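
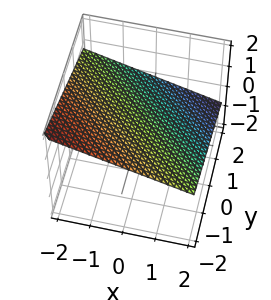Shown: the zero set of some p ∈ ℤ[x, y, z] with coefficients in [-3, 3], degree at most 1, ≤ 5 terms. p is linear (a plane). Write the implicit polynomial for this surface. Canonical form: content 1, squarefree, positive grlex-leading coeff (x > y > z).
First, deg p = 1.
Next, from the visible intercepts: it crosses the y-axis at the gridline y = 2; it crosses the x-axis at the gridline x = 2.
Finally, the integer polynomial consistent with all of this is the stated p.

x + y + 3*z - 2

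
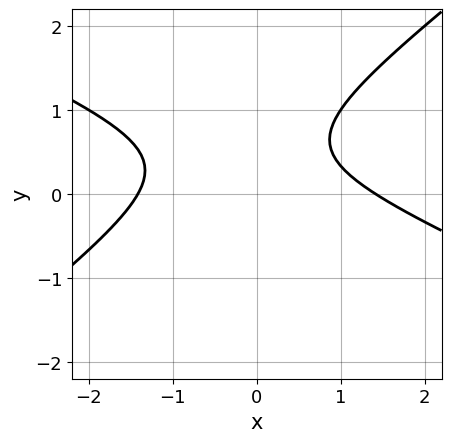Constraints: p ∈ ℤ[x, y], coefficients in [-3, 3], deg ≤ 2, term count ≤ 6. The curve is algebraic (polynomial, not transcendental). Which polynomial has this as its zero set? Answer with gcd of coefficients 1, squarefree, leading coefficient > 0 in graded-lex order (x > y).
First, the degree is 2 — a generic line meets the curve in up to 2 points.
Then, from the axis intercepts and sections: no y-intercept at any integer in the box.
Finally, assembling these constraints gives the stated polynomial.

x^2 + x*y - 3*y^2 + 3*y - 2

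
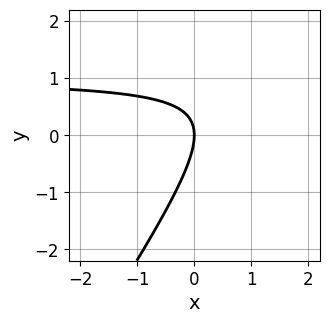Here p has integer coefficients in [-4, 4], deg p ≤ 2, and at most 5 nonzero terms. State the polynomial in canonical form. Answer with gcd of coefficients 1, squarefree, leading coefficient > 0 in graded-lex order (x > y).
3*x*y - 2*y^2 - 3*x

1. deg p = 2. No degree-1 curve has this shape.
2. Observable constraints: it crosses the x-axis at the gridline x = 0; it crosses the y-axis at the gridline y = 0.
3. Together with the visible shape, these determine p as stated.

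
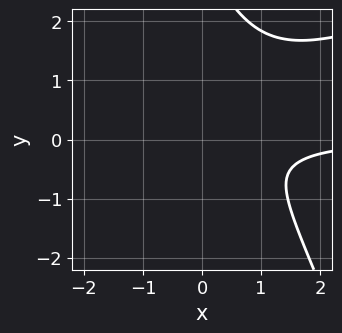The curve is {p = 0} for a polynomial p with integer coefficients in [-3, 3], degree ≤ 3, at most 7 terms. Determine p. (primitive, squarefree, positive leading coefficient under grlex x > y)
x^2*y - 2*x*y^2 - y^3 + 3*y^2 + 1

deg p = 3. The shape is more complex than any degree-2 curve.
From the axis intercepts and sections: no y-intercept at any integer in the box; the curve avoids every integer x-axis point in the box.
The integer polynomial consistent with all of this is the stated p.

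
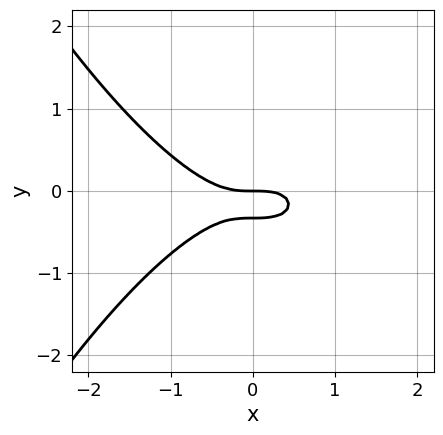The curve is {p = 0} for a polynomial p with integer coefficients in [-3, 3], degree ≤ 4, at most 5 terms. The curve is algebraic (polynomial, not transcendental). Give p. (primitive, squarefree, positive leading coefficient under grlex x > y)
(a) The degree is 3 — the shape is more complex than any degree-2 curve.
(b) Checking where it meets the axes: it meets the x-axis at x = 0 (among the integer gridlines); it meets the y-axis at y = 0 (among the integer gridlines).
(c) Matching integer coefficients to the picture gives p.

x^3 + 3*y^2 + y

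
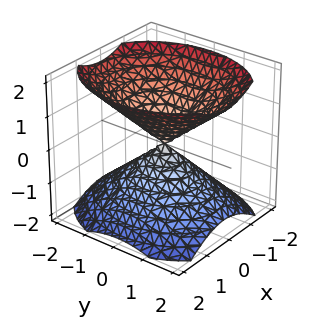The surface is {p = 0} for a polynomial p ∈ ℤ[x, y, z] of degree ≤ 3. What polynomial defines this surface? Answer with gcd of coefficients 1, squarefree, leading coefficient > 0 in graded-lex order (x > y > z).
The picture has 2 separate pieces. They look like related sheets of one shape, so recover p as a whole.
Degree: two nappes meeting at a single point; a quadric, so deg p = 2.
Symmetries: it's symmetric under y → −y, forcing even powers of y; mirror symmetry x ↦ −x ⇒ only even powers of x; the z ↦ −z reflection is a symmetry, so z appears only in even powers.
Observable constraints: it crosses the y-axis at the gridline y = 0; it crosses the x-axis at the gridline x = 0.
Fitting integer coefficients to these (and the overall shape) gives p.

3*x^2 + 2*y^2 - 3*z^2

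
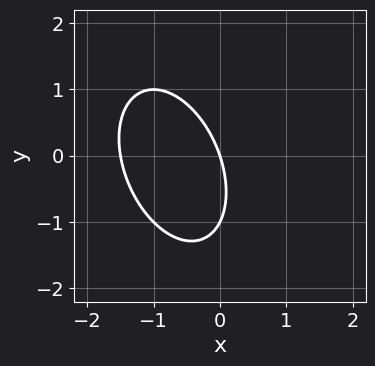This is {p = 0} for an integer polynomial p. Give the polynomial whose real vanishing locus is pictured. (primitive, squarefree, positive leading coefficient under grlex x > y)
2*x^2 + x*y + y^2 + 3*x + y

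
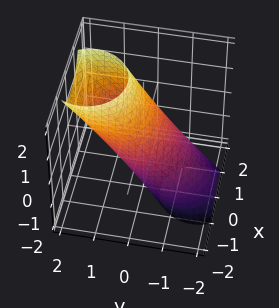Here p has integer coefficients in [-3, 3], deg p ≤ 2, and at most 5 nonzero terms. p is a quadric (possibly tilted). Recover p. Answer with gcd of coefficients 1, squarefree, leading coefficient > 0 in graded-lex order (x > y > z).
2*x^2 + 2*y^2 - 3*y*z + z^2 - 2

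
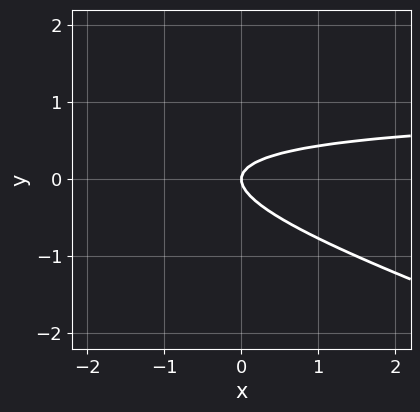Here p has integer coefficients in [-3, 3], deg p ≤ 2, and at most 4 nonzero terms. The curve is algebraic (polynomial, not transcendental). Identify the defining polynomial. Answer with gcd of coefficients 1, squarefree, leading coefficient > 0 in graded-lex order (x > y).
First, deg p = 2.
Next, reading off the gridlines: it meets the y-axis at y = 0 (among the integer gridlines); it crosses the x-axis at the gridline x = 0.
Finally, putting this together gives p.

x*y + 3*y^2 - x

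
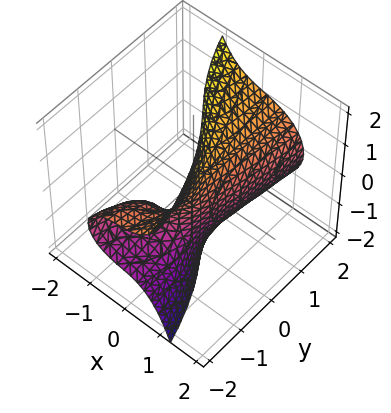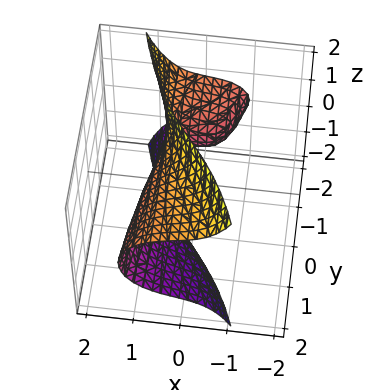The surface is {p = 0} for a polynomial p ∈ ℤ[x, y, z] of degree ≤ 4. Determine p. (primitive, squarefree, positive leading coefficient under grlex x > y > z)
deg p = 3.
Against the integer gridlines: it crosses the y-axis at the gridline y = -1; no z-intercept at any integer in the box.
The integer polynomial consistent with all of this is the stated p.

3*x^3 + 2*x*z^2 + 2*y*z^2 - 2*y - 2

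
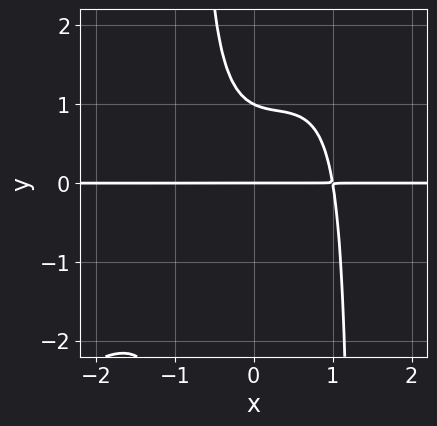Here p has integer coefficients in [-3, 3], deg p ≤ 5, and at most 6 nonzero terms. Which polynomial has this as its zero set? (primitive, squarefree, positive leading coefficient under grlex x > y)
Degree: no degree-3 curve has this shape, so deg p = 4.
From the axis intercepts and sections: every point of the x-axis in the box is on the curve; the y-axis gridline crossings are at y ∈ {0, 1}.
Together with the visible shape, these determine p as stated.

2*x^3*y - 2*x^2*y^2 + x*y^2 + 2*y^2 - 2*y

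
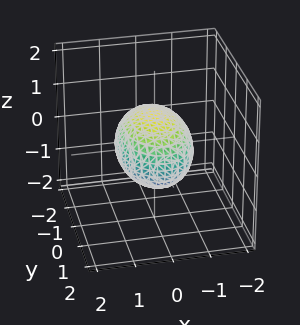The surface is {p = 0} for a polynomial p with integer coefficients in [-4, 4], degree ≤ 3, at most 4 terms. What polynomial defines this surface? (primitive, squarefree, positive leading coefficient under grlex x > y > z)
2*x^2 + y^2 + 2*z^2 - 2

Degree: a closed, bounded, convex surface; a quadric, so deg p = 2.
Symmetries: the z ↦ −z reflection is a symmetry, so z appears only in even powers; mirror symmetry x ↦ −x ⇒ only even powers of x; it's symmetric under y → −y, forcing even powers of y.
Reading off the gridlines: the z-axis gridline crossings are at z ∈ {-1, 1}; the x-axis gridline crossings are at x ∈ {-1, 1}.
Matching integer coefficients to the picture gives p.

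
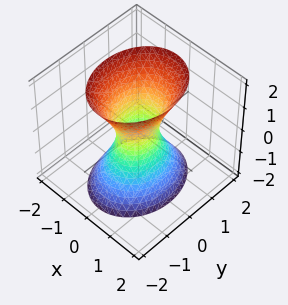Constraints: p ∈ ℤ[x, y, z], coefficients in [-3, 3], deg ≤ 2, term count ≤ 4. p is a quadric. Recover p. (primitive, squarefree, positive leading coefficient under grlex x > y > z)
First, the degree is 2 — one connected sheet with a waist; a quadric.
Next, symmetries: it's symmetric under z → −z, forcing even powers of z; the x ↦ −x reflection is a symmetry, so x appears only in even powers; it's symmetric under y → −y, forcing even powers of y.
Next, reading off the gridlines: no z-intercept at any integer in the box.
Finally, assembling these constraints gives the stated polynomial.

3*x^2 + 2*y^2 - z^2 - 1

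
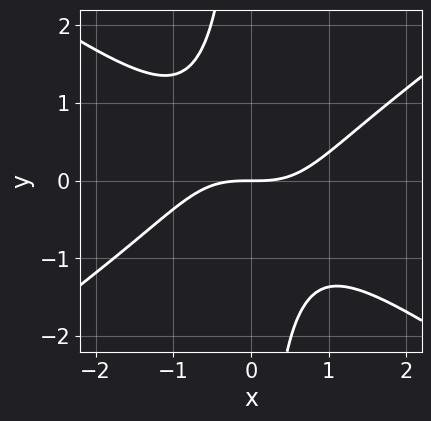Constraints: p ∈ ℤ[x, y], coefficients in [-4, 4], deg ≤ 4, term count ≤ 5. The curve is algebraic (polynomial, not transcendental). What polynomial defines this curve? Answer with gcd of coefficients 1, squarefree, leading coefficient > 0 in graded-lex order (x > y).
x^3 - 2*x*y^2 - 2*y

The degree is 3 — no degree-2 curve has this shape.
From the axis intercepts and sections: it meets the y-axis at y = 0 (among the integer gridlines); it crosses the x-axis at the gridline x = 0.
These observations pin down the coefficients.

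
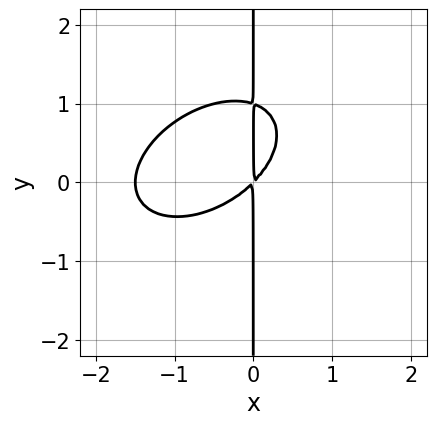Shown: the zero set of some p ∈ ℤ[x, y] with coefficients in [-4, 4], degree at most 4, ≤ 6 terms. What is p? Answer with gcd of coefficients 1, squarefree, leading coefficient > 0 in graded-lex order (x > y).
(a) deg p = 3. No degree-2 curve has this shape.
(b) Checking where it meets the axes: the visible y-axis segment lies entirely on the curve.
(c) Putting this together gives p.

2*x^3 - 2*x^2*y + 3*x*y^2 + 3*x^2 - 3*x*y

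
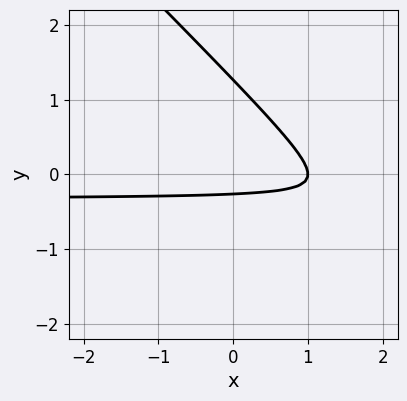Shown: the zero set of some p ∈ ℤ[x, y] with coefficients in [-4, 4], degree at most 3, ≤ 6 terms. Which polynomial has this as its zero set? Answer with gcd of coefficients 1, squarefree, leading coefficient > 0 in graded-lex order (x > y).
3*x*y + 3*y^2 + x - 3*y - 1

(a) deg p = 2. No degree-1 curve has this shape.
(b) Checking where it meets the axes: it meets the x-axis at x = 1 (among the integer gridlines).
(c) Putting this together gives p.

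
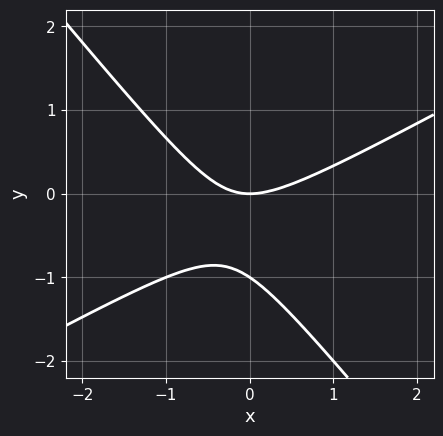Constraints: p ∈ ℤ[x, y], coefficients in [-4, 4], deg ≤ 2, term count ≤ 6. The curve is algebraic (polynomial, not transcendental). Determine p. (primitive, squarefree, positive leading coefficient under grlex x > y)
2*x^2 - 2*x*y - 3*y^2 - 3*y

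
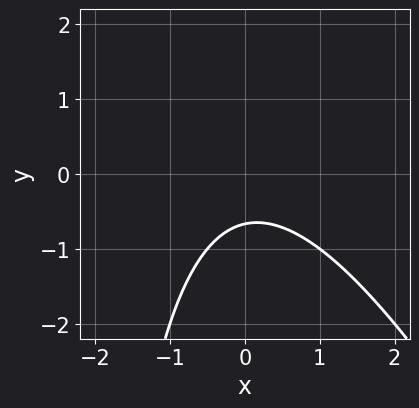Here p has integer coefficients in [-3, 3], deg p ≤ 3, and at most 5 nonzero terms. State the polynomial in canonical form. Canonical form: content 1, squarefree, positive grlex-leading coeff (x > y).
2*x^2 + x*y + 3*y + 2

First, the degree is 2 — no degree-1 curve has this shape.
Then, from the axis intercepts and sections: it misses every integer gridline on the x-axis.
Finally, together with the visible shape, these determine p as stated.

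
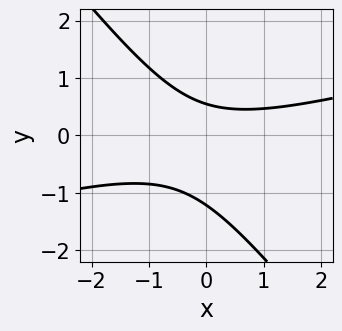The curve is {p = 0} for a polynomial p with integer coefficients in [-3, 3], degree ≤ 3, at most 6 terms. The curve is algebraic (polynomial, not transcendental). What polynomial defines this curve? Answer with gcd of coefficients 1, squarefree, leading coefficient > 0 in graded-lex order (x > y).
(a) Degree: the shape is more complex than any degree-1 curve, so deg p = 2.
(b) From the axis intercepts and sections: the curve avoids every integer x-axis point in the box.
(c) Putting this together gives p.

x^2 - 3*x*y - 3*y^2 - 2*y + 2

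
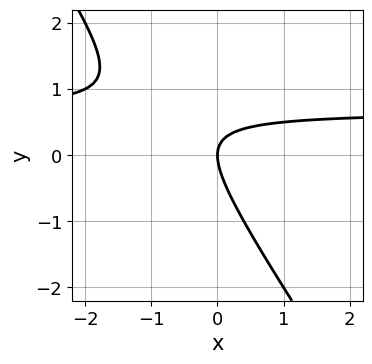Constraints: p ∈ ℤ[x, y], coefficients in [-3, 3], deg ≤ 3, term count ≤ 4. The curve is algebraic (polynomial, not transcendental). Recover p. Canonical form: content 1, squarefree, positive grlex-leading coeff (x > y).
deg p = 2. A generic line meets the curve in up to 2 points.
Checking where it meets the axes: it meets the y-axis at y = 0 (among the integer gridlines); it meets the x-axis at x = 0 (among the integer gridlines).
The integer polynomial consistent with all of this is the stated p.

3*x*y + 2*y^2 - 2*x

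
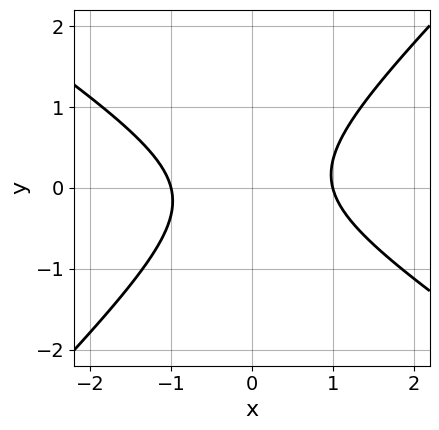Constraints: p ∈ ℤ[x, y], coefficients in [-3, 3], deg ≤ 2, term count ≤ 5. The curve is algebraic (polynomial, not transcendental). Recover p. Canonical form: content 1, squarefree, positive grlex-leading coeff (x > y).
2*x^2 + x*y - 3*y^2 - 2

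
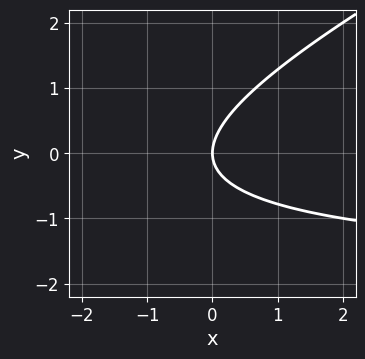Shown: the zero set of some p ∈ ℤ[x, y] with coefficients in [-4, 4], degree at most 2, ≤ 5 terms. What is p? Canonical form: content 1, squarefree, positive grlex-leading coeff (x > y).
deg p = 2. No degree-1 curve has this shape.
Reading off the gridlines: one x-axis crossing is at x = 0; it crosses the y-axis at the gridline y = 0.
Matching integer coefficients to the picture gives p.

x*y - 2*y^2 + 2*x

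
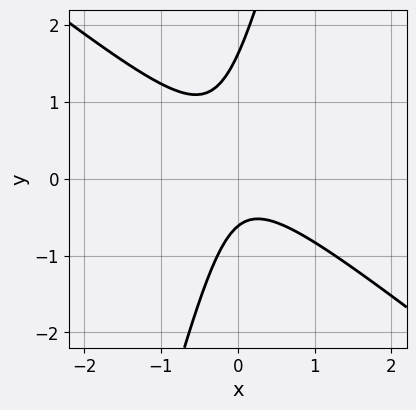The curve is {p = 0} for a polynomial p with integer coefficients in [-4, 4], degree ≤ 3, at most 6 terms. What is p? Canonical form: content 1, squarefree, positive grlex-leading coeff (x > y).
(a) Degree: a generic line meets the curve in up to 2 points, so deg p = 2.
(b) Observable constraints: the curve avoids every integer x-axis point in the box.
(c) These observations pin down the coefficients.

3*x^2 + 3*x*y - y^2 + y + 1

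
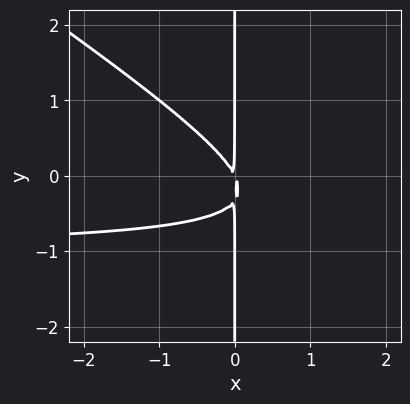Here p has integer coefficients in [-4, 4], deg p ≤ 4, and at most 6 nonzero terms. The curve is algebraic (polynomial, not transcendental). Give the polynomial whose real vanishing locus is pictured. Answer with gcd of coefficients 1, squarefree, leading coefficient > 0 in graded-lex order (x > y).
2*x^2*y + 3*x*y^2 + 2*x^2 + x*y

1. The degree is 3 — the shape is more complex than any degree-2 curve.
2. Against the integer gridlines: every point of the y-axis in the box is on the curve.
3. Matching integer coefficients to the picture gives p.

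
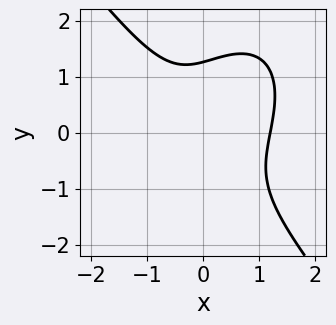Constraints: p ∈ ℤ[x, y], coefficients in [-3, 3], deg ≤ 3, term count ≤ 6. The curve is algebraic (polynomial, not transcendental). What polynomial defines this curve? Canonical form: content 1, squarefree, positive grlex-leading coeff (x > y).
deg p = 3.
Putting this together gives p.

2*x^3 + y^3 - x^2 - x*y - 2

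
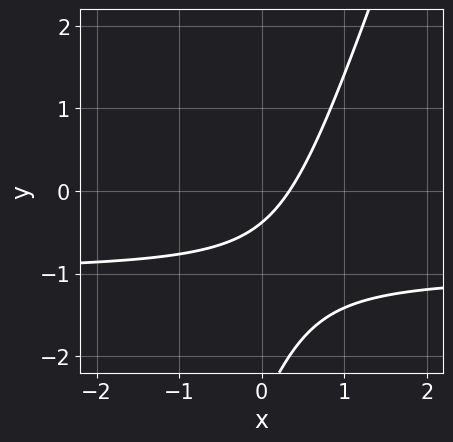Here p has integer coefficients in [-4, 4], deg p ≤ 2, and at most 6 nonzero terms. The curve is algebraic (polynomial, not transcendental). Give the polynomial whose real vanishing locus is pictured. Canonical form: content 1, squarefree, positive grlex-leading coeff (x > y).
3*x*y - y^2 + 3*x - 3*y - 1

1. The degree is 2 — no degree-1 curve has this shape.
2. Matching integer coefficients to the picture gives p.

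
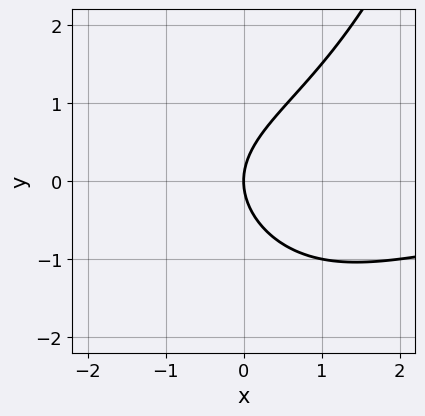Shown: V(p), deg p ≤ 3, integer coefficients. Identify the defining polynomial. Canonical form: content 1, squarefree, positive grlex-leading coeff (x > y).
1. The degree is 3 — a generic line meets the curve in up to 3 points.
2. From the visible intercepts: it meets the x-axis at x = 0 (among the integer gridlines); one y-axis crossing is at y = 0.
3. Assembling these constraints gives the stated polynomial.

x^2*y - 2*y^2 + 3*x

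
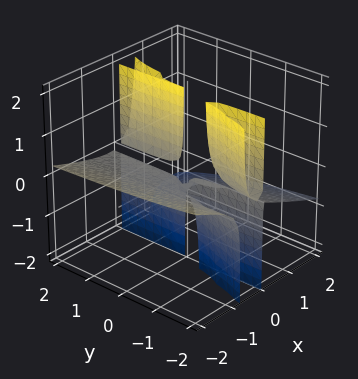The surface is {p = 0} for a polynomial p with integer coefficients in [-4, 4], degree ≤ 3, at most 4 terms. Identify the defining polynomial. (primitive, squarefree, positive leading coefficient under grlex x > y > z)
x^3 + 3*x^2*z - x*y*z + x^2

(a) The picture has 3 separate pieces. Treating them together as one polynomial.
(b) The degree is 3 — the shape is more complex than any degree-2 surface.
(c) Against the integer gridlines: every point of the y-axis in the box is on the surface; the visible z-axis segment lies entirely on the surface; it meets the x-axis at x = -1 (among the integer gridlines).
(d) Matching integer coefficients to the picture gives p.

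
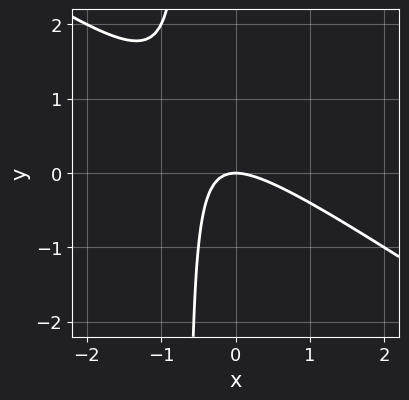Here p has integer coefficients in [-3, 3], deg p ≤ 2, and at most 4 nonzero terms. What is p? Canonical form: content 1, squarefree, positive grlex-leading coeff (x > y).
2*x^2 + 3*x*y + 2*y

1. The degree is 2 — the shape is more complex than any degree-1 curve.
2. From the visible intercepts: it meets the y-axis at y = 0 (among the integer gridlines); it crosses the x-axis at the gridline x = 0.
3. Matching integer coefficients to the picture gives p.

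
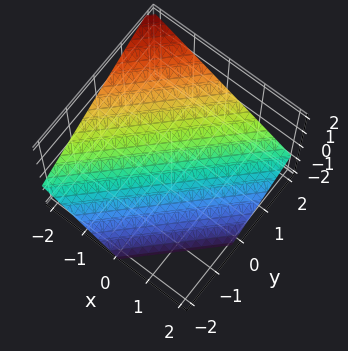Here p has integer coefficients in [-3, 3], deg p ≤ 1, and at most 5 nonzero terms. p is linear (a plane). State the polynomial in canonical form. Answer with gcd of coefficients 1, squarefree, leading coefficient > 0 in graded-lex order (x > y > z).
2*x - 2*y + 3*z + 2

1. deg p = 1.
2. Against the integer gridlines: it crosses the x-axis at the gridline x = -1; it crosses the y-axis at the gridline y = 1.
3. Solving for integer coefficients yields p as stated.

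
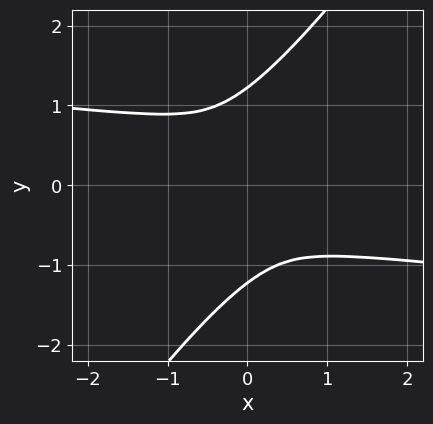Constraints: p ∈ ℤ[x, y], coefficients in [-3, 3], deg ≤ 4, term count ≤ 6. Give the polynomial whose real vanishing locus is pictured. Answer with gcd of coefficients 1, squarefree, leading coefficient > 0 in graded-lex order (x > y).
(a) Degree: no degree-3 curve has this shape, so deg p = 4.
(b) The integer polynomial consistent with all of this is the stated p.

3*x*y^3 - 2*y^4 + x^2 + 3*y^2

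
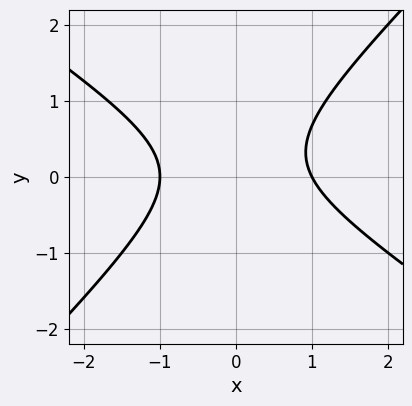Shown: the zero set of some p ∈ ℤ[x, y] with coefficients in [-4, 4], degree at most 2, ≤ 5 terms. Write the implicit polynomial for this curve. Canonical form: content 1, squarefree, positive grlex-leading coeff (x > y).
First, degree: no degree-1 curve has this shape, so deg p = 2.
Then, from the axis intercepts and sections: the curve avoids every integer y-axis point in the box; the x-axis gridline crossings are at x ∈ {-1, 1}.
Finally, matching integer coefficients to the picture gives p.

2*x^2 + x*y - 3*y^2 + y - 2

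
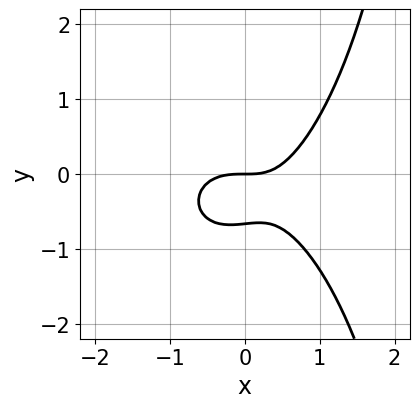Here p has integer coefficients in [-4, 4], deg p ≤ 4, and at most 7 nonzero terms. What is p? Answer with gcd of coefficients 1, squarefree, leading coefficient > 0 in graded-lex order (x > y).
(a) The degree is 3 — a generic line meets the curve in up to 3 points.
(b) Observable constraints: one y-axis crossing is at y = 0; it meets the x-axis at x = 0 (among the integer gridlines).
(c) These observations pin down the coefficients.

2*x^3 + x*y^2 + x*y - 3*y^2 - 2*y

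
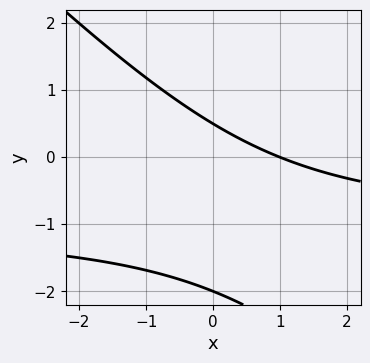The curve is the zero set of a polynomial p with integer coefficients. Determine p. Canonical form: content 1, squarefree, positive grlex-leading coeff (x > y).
2*x*y + 2*y^2 + 2*x + 3*y - 2

Degree: a generic line meets the curve in up to 2 points, so deg p = 2.
Against the integer gridlines: one x-axis crossing is at x = 1; one y-axis crossing is at y = -2.
These observations pin down the coefficients.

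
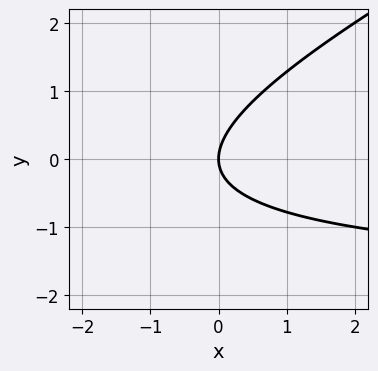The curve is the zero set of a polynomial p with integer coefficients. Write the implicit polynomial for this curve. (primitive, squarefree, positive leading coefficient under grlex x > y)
1. Degree: no degree-1 curve has this shape, so deg p = 2.
2. Against the integer gridlines: it meets the x-axis at x = 0 (among the integer gridlines); it meets the y-axis at y = 0 (among the integer gridlines).
3. The integer polynomial consistent with all of this is the stated p.

x*y - 2*y^2 + 2*x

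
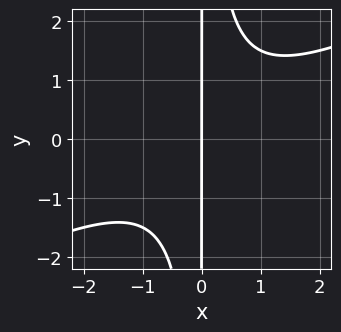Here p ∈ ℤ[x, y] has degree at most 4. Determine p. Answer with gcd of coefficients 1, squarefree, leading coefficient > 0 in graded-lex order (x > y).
1. Degree: a generic line meets the curve in up to 3 points, so deg p = 3.
2. From the axis intercepts and sections: one x-axis crossing is at x = 0; every point of the y-axis in the box is on the curve.
3. Assembling these constraints gives the stated polynomial.

x^3 - 2*x^2*y + 2*x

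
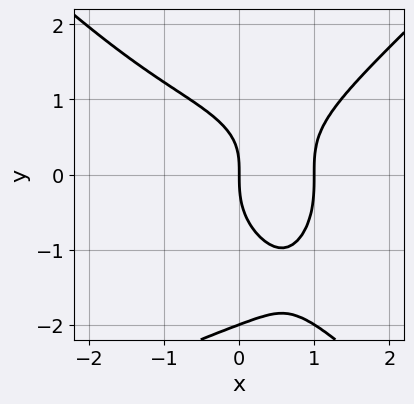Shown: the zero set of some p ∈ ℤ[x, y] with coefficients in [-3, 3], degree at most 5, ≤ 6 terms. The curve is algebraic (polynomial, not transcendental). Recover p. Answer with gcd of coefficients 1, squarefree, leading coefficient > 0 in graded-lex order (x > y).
x^4 - y^4 - 2*y^3 + 2*x^2 - 3*x

1. The degree is 4 — the shape is more complex than any degree-3 curve.
2. From the axis intercepts and sections: the x-axis gridline crossings are at x ∈ {0, 1}; among the integer gridlines, it crosses the y-axis at y ∈ {-2, 0}.
3. Fitting integer coefficients to these (and the overall shape) gives p.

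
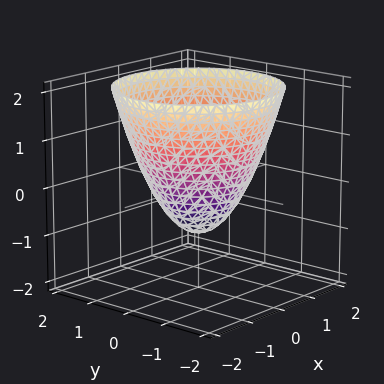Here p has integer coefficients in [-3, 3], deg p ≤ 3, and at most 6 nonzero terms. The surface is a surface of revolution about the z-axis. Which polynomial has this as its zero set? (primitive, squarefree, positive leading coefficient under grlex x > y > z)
x^2 + y^2 - z - 1

(a) Degree: the shape is more complex than any degree-1 surface, so deg p = 2.
(b) Symmetry: every cross-section ⟂ z is a circle, so x, y appear only via x² + y².
(c) Against the integer gridlines: among the integer gridlines, it crosses the y-axis at y ∈ {-1, 1}; among the integer gridlines, it crosses the x-axis at x ∈ {-1, 1}; a circular section at z = 1 has radius between 1 and 2.
(d) The integer polynomial consistent with all of this is the stated p.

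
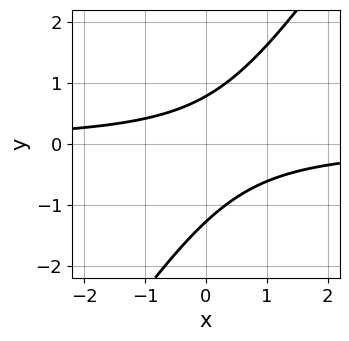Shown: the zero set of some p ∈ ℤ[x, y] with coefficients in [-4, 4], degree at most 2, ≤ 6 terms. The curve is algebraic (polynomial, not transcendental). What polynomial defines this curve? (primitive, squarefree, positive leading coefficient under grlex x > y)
3*x*y - 2*y^2 - y + 2

(a) The degree is 2 — a generic line meets the curve in up to 2 points.
(b) Reading off the gridlines: it misses every integer gridline on the x-axis.
(c) Together with the visible shape, these determine p as stated.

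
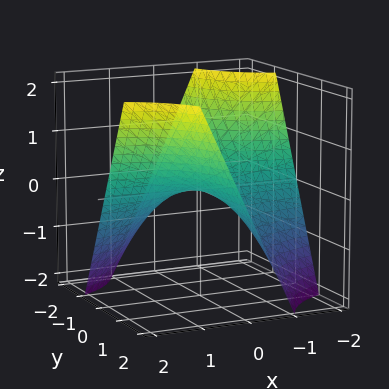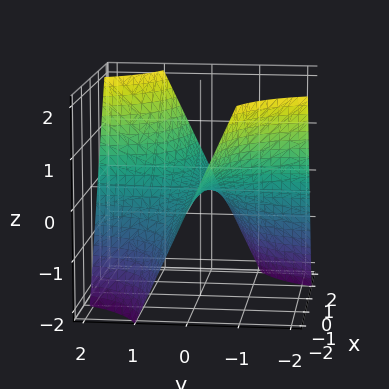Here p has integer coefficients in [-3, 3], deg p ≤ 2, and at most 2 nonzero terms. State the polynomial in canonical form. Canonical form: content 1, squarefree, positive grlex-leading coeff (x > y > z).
deg p = 2.
Reading off the gridlines: the visible y-axis segment lies entirely on the surface; one z-axis crossing is at z = 0; the visible x-axis segment lies entirely on the surface.
Together with the visible shape, these determine p as stated.

x*y - z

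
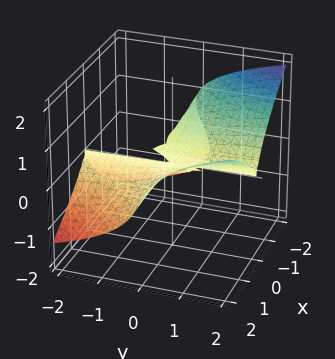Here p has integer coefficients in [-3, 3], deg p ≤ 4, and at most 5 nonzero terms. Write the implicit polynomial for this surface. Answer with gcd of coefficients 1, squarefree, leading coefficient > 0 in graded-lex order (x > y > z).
x^2*y - 2*z^3 - x*z

1. deg p = 3.
2. Checking where it meets the axes: it meets the z-axis at z = 0 (among the integer gridlines); every point of the y-axis in the box is on the surface; the visible x-axis segment lies entirely on the surface.
3. The integer polynomial consistent with all of this is the stated p.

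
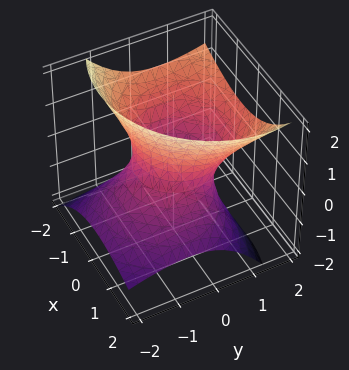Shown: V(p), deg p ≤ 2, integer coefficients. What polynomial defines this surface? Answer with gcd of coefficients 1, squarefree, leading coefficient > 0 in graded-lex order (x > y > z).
2*x^2 + 2*x*z + 2*y^2 - 3*y*z - 2*z^2 - 2

1. deg p = 2. The shape is more complex than any degree-1 surface.
2. From the axis intercepts and sections: it misses every integer gridline on the z-axis; among the integer gridlines, it crosses the y-axis at y ∈ {-1, 1}; the x-axis gridline crossings are at x ∈ {-1, 1}.
3. Together with the visible shape, these determine p as stated.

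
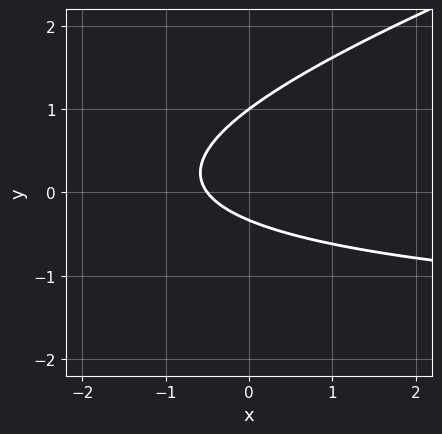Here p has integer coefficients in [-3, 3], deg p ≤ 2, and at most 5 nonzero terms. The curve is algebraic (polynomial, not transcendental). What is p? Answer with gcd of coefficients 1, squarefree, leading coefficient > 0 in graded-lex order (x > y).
x*y - 3*y^2 + 2*x + 2*y + 1

1. deg p = 2. No degree-1 curve has this shape.
2. Observable constraints: it meets the y-axis at y = 1 (among the integer gridlines).
3. Fitting integer coefficients to these (and the overall shape) gives p.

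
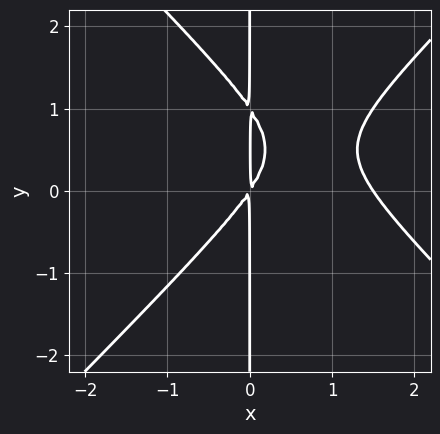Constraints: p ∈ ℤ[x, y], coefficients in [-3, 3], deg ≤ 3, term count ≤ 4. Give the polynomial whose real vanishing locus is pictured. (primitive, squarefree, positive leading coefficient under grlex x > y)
First, degree: no degree-2 curve has this shape, so deg p = 3.
Then, from the axis intercepts and sections: the visible y-axis segment lies entirely on the curve.
Finally, assembling these constraints gives the stated polynomial.

2*x^3 - 2*x*y^2 - 3*x^2 + 2*x*y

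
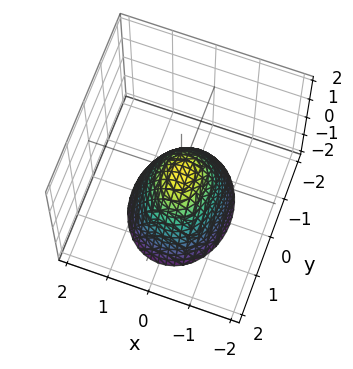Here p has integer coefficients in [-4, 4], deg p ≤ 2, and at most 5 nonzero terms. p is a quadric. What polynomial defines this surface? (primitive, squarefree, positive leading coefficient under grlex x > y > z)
First, deg p = 2. A paraboloid; a quadric.
Then, symmetries: the x ↦ −x reflection is a symmetry, so x appears only in even powers; it's symmetric under y → −y, forcing even powers of y.
Then, against the integer gridlines: one x-axis crossing is at x = 0; one z-axis crossing is at z = 0; it meets the y-axis at y = 0 (among the integer gridlines).
Finally, matching integer coefficients to the picture gives p.

3*x^2 + 2*y^2 + 2*z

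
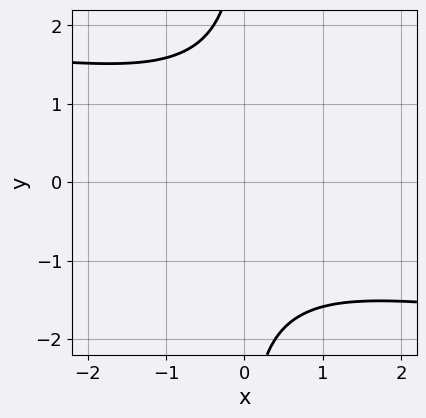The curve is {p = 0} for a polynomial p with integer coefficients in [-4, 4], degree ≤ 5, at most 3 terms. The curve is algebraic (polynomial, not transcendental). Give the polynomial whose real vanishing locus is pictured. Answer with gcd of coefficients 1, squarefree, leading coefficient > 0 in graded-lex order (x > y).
(a) deg p = 4. The shape is more complex than any degree-3 curve.
(b) From the axis intercepts and sections: it misses every integer gridline on the x-axis; no y-intercept at any integer in the box.
(c) Assembling these constraints gives the stated polynomial.

x*y^3 + x^2 + 3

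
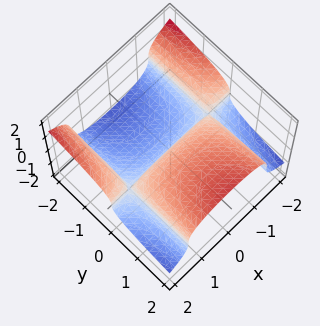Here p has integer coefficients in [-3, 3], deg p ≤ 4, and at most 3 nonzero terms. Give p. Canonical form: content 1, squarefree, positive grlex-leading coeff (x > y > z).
x^2*y + 3*z^3 - 2*y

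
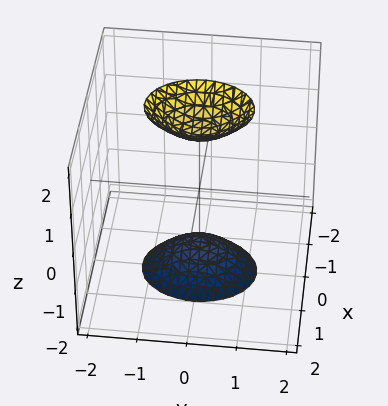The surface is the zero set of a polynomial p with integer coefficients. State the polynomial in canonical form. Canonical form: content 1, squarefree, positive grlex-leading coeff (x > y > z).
3*x^2 + 2*y^2 - z^2 + 2

I count 2 distinct pieces. They look like related sheets of one shape, so recover p as a whole.
The degree is 2 — two sheets facing apart; a quadric.
Symmetries: it's symmetric under z → −z, forcing even powers of z; the y ↦ −y reflection is a symmetry, so y appears only in even powers; the x ↦ −x reflection is a symmetry, so x appears only in even powers.
Checking where it meets the axes: the surface avoids every integer x-axis point in the box; the surface avoids every integer y-axis point in the box.
Matching integer coefficients to the picture gives p.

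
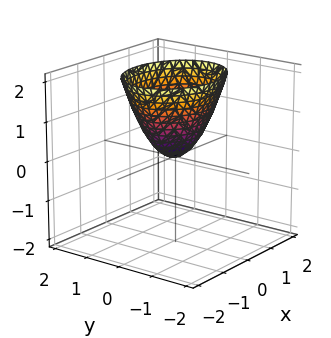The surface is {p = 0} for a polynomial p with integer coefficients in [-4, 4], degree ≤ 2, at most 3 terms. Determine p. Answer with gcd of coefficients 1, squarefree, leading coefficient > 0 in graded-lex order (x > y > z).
The degree is 2 — a paraboloid; a quadric.
Symmetries: the y ↦ −y reflection is a symmetry, so y appears only in even powers; it's symmetric under x → −x, forcing even powers of x.
From the axis intercepts and sections: it meets the z-axis at z = 0 (among the integer gridlines); it crosses the x-axis at the gridline x = 0; it meets the y-axis at y = 0 (among the integer gridlines).
Assembling these constraints gives the stated polynomial.

2*x^2 + 3*y^2 - 2*z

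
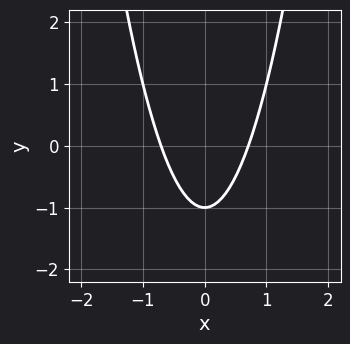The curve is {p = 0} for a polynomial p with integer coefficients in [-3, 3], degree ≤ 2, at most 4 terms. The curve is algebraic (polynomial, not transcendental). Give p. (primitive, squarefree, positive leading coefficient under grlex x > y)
1. The degree is 2 — no degree-1 curve has this shape.
2. Symmetries: the x ↦ −x reflection is a symmetry, so x appears only in even powers.
3. Checking where it meets the axes: it crosses the y-axis at the gridline y = -1.
4. The integer polynomial consistent with all of this is the stated p.

2*x^2 - y - 1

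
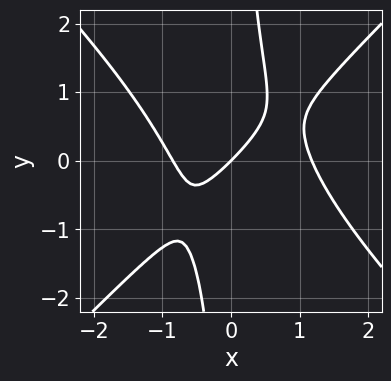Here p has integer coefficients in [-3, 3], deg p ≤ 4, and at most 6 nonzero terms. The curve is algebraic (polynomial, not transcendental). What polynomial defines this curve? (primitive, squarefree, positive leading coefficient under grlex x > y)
1. The degree is 3 — the shape is more complex than any degree-2 curve.
2. Checking where it meets the axes: it crosses the y-axis at the gridline y = 0; it meets the x-axis at x = 0 (among the integer gridlines).
3. These observations pin down the coefficients.

3*x^3 - 3*x*y^2 - x^2 - 3*x + 3*y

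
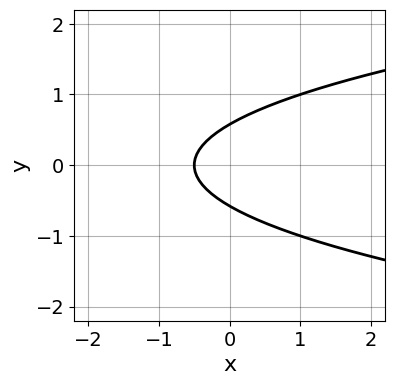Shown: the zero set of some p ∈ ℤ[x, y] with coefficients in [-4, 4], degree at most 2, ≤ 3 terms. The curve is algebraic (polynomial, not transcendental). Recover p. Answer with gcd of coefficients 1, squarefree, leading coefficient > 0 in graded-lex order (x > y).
First, deg p = 2. No degree-1 curve has this shape.
Next, symmetries: mirror symmetry y ↦ −y ⇒ only even powers of y.
Finally, putting this together gives p.

3*y^2 - 2*x - 1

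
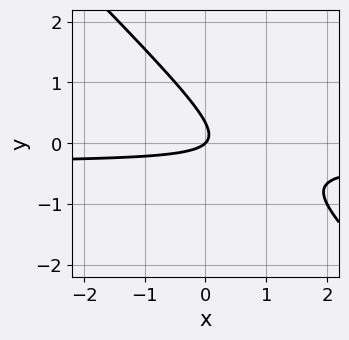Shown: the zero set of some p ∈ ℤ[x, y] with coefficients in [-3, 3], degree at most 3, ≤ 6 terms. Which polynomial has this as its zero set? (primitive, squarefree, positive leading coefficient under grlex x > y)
1. deg p = 2. No degree-1 curve has this shape.
2. Checking where it meets the axes: one x-axis crossing is at x = 0; it crosses the y-axis at the gridline y = 0.
3. Fitting integer coefficients to these (and the overall shape) gives p.

3*x*y + 3*y^2 + x - y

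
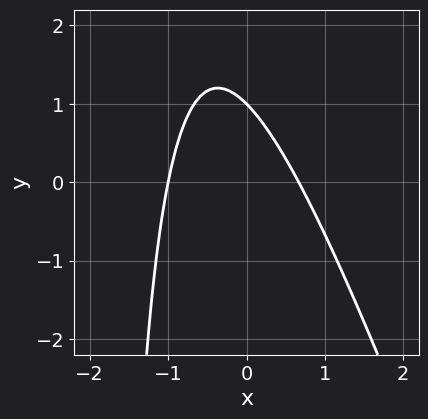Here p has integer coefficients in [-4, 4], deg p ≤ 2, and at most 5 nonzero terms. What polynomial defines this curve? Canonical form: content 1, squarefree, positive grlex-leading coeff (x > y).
deg p = 2.
From the axis intercepts and sections: it crosses the x-axis at the gridline x = -1; it crosses the y-axis at the gridline y = 1.
The integer polynomial consistent with all of this is the stated p.

3*x^2 + x*y + x + 2*y - 2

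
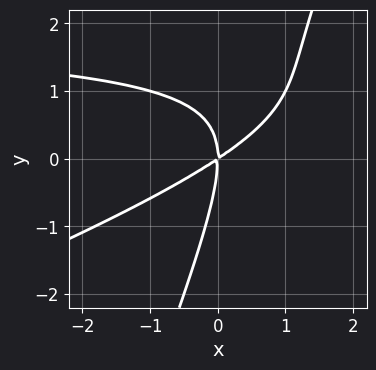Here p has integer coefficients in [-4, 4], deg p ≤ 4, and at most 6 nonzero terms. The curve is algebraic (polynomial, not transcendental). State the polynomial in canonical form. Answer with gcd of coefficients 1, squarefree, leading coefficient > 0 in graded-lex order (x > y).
x^2*y - 3*x*y^2 + y^3 - 2*x^2 + 3*x*y

The degree is 3 — a generic line meets the curve in up to 3 points.
From the visible intercepts: it meets the x-axis at x = 0 (among the integer gridlines); one y-axis crossing is at y = 0.
Solving for integer coefficients yields p as stated.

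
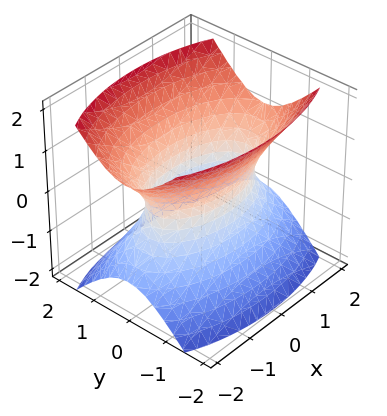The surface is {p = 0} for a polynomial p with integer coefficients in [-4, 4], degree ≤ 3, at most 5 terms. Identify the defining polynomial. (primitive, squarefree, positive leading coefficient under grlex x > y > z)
First, degree: an hourglass — one-sheet hyperboloid; a quadric, so deg p = 2.
Then, symmetries: the y ↦ −y reflection is a symmetry, so y appears only in even powers; mirror symmetry x ↦ −x ⇒ only even powers of x; it's symmetric under z → −z, forcing even powers of z.
Next, reading off the gridlines: it misses every integer gridline on the z-axis.
Finally, together with the visible shape, these determine p as stated.

x^2 + 3*y^2 - 2*z^2 - 2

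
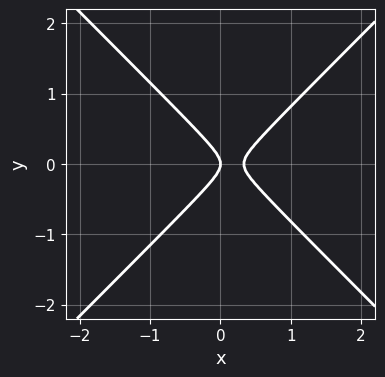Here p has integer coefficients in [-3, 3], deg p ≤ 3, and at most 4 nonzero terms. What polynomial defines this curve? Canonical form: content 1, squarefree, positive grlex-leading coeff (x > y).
(a) Degree: a generic line meets the curve in up to 2 points, so deg p = 2.
(b) Symmetries: the y ↦ −y reflection is a symmetry, so y appears only in even powers.
(c) Against the integer gridlines: it crosses the y-axis at the gridline y = 0; it crosses the x-axis at the gridline x = 0.
(d) Solving for integer coefficients yields p as stated.

3*x^2 - 3*y^2 - x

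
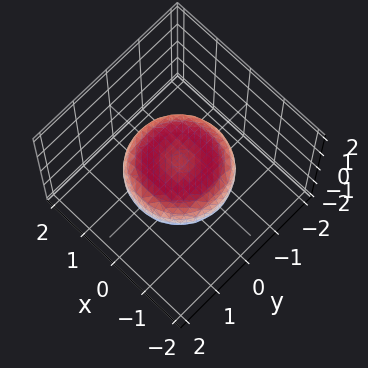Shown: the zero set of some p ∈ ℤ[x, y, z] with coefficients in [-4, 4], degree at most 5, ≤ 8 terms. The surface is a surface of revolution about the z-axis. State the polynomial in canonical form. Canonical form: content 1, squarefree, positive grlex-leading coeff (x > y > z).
x^4 + 2*x^2*y^2 + y^4 - x^2 - y^2 + 3*z^2 - 1

1. Degree: a generic line meets the surface in up to 4 points, so deg p = 4.
2. Symmetry: every cross-section ⟂ z is a circle, so x, y appear only via x² + y².
3. Against the integer gridlines: a circular section at z = 0 has radius between 1 and 2.
4. Assembling these constraints gives the stated polynomial.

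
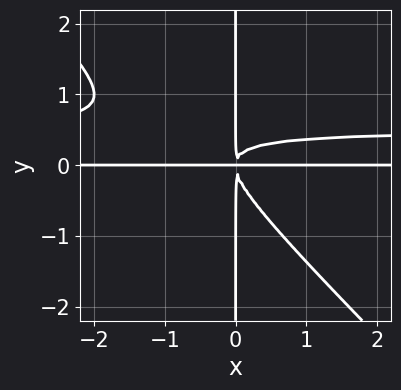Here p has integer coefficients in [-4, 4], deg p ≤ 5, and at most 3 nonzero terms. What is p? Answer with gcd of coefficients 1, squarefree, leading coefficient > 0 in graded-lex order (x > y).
deg p = 4. The shape is more complex than any degree-3 curve.
Observable constraints: every point of the y-axis in the box is on the curve; the visible x-axis segment lies entirely on the curve.
Matching integer coefficients to the picture gives p.

2*x^2*y^2 + 2*x*y^3 - x^2*y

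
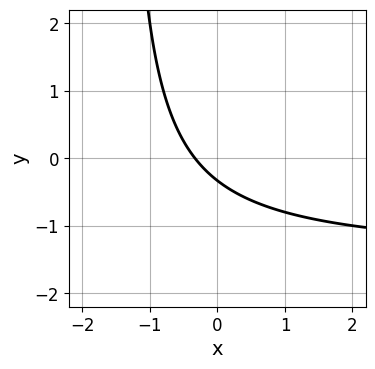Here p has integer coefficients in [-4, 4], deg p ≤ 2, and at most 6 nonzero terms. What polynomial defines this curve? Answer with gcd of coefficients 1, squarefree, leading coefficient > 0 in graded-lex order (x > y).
1. The degree is 2 — a generic line meets the curve in up to 2 points.
2. Putting this together gives p.

2*x*y + 3*x + 3*y + 1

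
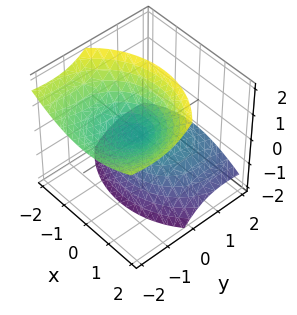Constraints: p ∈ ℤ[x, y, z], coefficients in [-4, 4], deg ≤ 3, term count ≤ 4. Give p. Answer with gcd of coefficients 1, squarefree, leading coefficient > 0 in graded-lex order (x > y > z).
x^2 + y^2 + 2*y*z - z^2

First, there are 2 components.
Then, degree: the shape is more complex than any degree-1 surface, so deg p = 2.
Then, observable constraints: it meets the y-axis at y = 0 (among the integer gridlines); it meets the x-axis at x = 0 (among the integer gridlines).
Finally, fitting integer coefficients to these (and the overall shape) gives p.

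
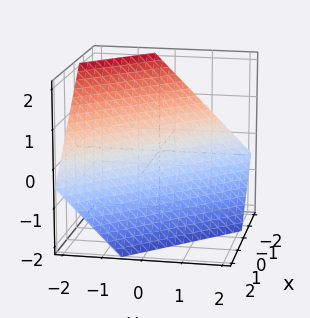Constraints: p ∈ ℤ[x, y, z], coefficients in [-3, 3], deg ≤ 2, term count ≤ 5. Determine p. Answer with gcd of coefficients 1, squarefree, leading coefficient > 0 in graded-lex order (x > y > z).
3*x + 3*y + 3*z + 2

Degree: the surface is flat (a plane), so deg p = 1.
The integer polynomial consistent with all of this is the stated p.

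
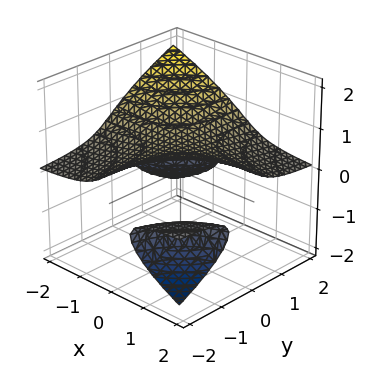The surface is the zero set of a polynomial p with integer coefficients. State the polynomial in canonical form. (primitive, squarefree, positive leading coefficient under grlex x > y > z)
There are 3 components. Treating them together as one polynomial.
deg p = 3. A generic line meets the surface in up to 3 points.
Reading off the gridlines: the surface avoids every integer y-axis point in the box; it misses every integer gridline on the x-axis.
Assembling these constraints gives the stated polynomial.

2*x*y*z + 3*z^3 - 1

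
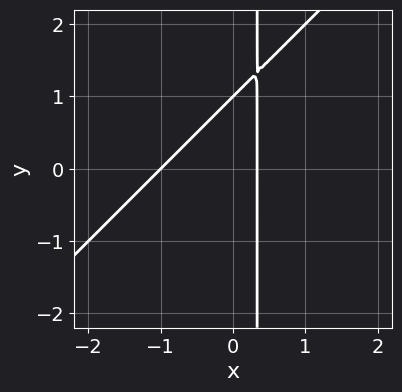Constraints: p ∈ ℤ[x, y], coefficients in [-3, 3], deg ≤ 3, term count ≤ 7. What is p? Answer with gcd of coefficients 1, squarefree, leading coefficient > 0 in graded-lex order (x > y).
3*x^2 - 3*x*y + 2*x + y - 1

Degree: a generic line meets the curve in up to 2 points, so deg p = 2.
From the axis intercepts and sections: one x-axis crossing is at x = -1; it meets the y-axis at y = 1 (among the integer gridlines).
Matching integer coefficients to the picture gives p.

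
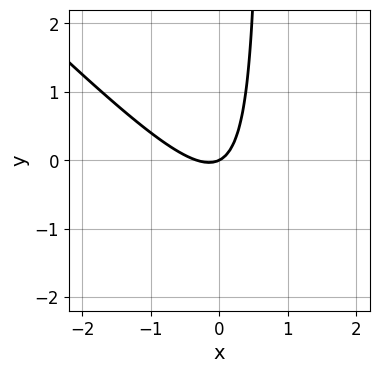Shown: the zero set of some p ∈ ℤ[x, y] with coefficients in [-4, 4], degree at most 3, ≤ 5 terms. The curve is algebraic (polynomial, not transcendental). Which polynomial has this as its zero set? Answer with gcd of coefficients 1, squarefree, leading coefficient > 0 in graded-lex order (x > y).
First, degree: no degree-1 curve has this shape, so deg p = 2.
Next, observable constraints: one y-axis crossing is at y = 0; it crosses the x-axis at the gridline x = 0.
Finally, together with the visible shape, these determine p as stated.

3*x^2 + 3*x*y + x - 2*y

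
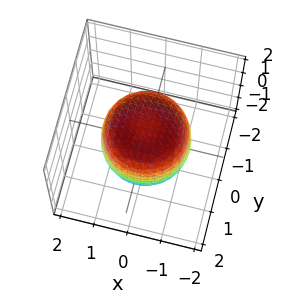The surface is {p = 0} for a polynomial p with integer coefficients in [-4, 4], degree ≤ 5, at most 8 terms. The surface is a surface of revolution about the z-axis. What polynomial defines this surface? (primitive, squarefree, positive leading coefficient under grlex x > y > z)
x^4 + 2*x^2*y^2 + y^4 - x^2 - y^2 + z^2 - 1

The degree is 4 — a generic line meets the surface in up to 4 points.
Symmetries: rotational symmetry about the z-axis ⇒ p depends on x, y only through x² + y².
Checking where it meets the axes: among the integer gridlines, it crosses the z-axis at z ∈ {-1, 1}; a circular section at z = -1 has radius exactly 1.
The integer polynomial consistent with all of this is the stated p.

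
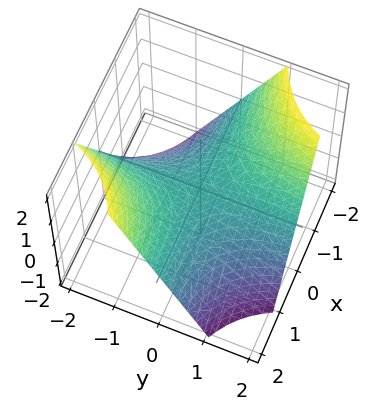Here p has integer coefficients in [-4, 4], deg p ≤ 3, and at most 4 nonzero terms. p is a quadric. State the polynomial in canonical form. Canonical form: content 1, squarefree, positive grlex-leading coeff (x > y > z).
x*y + z

deg p = 2. A hyperbolic paraboloid; a quadric.
Reading off the gridlines: every point of the x-axis in the box is on the surface; it meets the z-axis at z = 0 (among the integer gridlines); every point of the y-axis in the box is on the surface.
Assembling these constraints gives the stated polynomial.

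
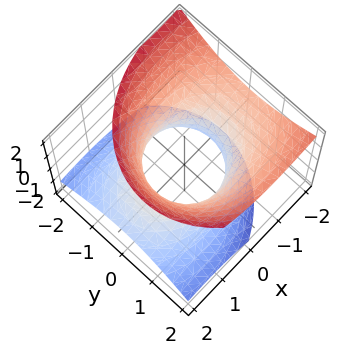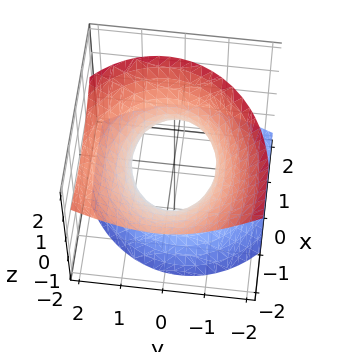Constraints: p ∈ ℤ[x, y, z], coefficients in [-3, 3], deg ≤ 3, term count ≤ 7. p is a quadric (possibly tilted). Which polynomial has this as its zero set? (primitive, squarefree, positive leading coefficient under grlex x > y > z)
2*x^2 + 3*x*z + 3*y^2 - y*z - 3*z^2 - 3

1. Degree: no degree-1 surface has this shape, so deg p = 2.
2. Observable constraints: the surface avoids every integer z-axis point in the box; among the integer gridlines, it crosses the y-axis at y ∈ {-1, 1}.
3. These observations pin down the coefficients.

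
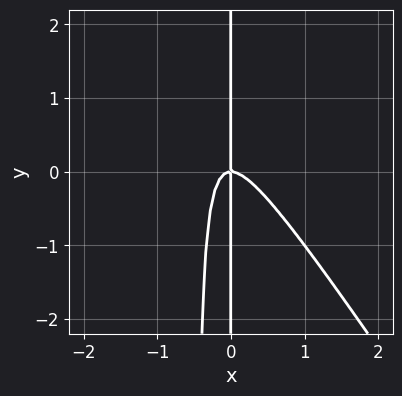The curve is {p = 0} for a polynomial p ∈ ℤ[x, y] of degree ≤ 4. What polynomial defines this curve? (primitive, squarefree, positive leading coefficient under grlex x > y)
3*x^3 + 2*x^2*y + x*y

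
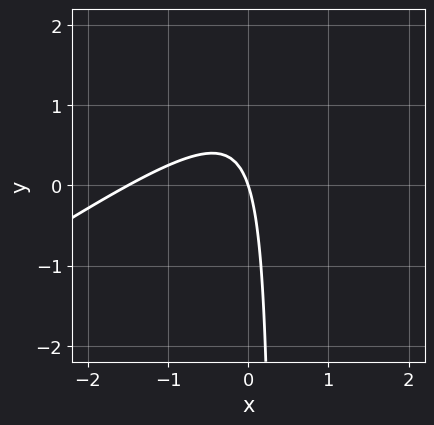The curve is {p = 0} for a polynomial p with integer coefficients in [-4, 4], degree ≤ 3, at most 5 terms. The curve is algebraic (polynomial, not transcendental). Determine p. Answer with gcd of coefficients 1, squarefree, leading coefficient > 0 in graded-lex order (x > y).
2*x^2 - 3*x*y + 3*x + y

Degree: a generic line meets the curve in up to 2 points, so deg p = 2.
Reading off the gridlines: it meets the y-axis at y = 0 (among the integer gridlines); it meets the x-axis at x = 0 (among the integer gridlines).
Putting this together gives p.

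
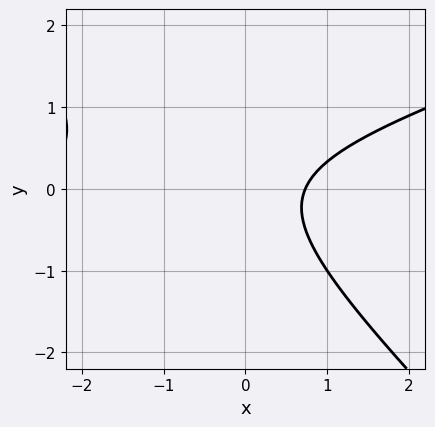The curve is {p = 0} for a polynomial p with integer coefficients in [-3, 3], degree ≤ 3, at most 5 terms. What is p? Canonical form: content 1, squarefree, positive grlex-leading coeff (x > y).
1. deg p = 2.
2. Against the integer gridlines: it misses every integer gridline on the y-axis.
3. These observations pin down the coefficients.

x^2 - 2*x*y - 3*y^2 + 2*x - 2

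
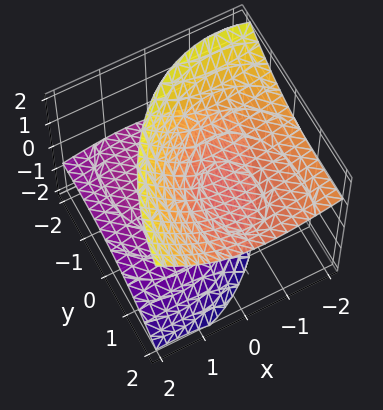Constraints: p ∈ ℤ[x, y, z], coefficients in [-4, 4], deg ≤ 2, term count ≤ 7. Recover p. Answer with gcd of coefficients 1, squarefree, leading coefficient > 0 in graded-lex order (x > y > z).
2*x^2 + 3*x*z + y^2 - 3*y*z - 3*z^2 + 1

First, the picture has 2 separate pieces.
Next, deg p = 2.
Then, observable constraints: no y-intercept at any integer in the box; it misses every integer gridline on the x-axis.
Finally, matching integer coefficients to the picture gives p.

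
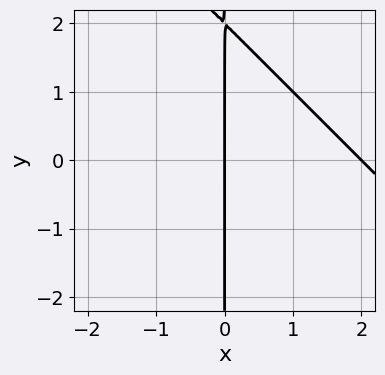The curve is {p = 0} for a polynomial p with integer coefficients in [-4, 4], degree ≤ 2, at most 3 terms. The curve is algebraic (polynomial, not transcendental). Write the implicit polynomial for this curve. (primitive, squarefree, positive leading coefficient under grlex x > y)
x^2 + x*y - 2*x

First, degree: no degree-1 curve has this shape, so deg p = 2.
Next, observable constraints: the x-axis gridline crossings are at x ∈ {0, 2}; the visible y-axis segment lies entirely on the curve.
Finally, fitting integer coefficients to these (and the overall shape) gives p.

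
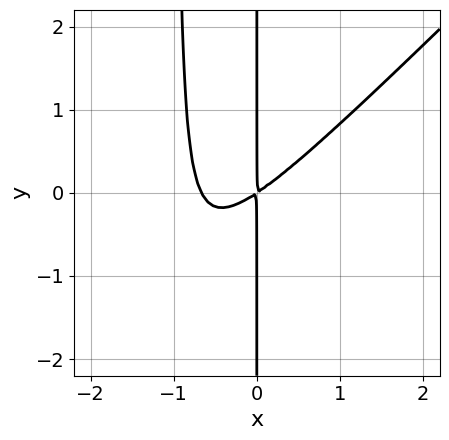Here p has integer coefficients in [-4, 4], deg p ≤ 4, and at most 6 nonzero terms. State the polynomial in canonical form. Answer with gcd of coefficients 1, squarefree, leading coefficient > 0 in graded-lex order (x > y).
First, degree: a generic line meets the curve in up to 3 points, so deg p = 3.
Next, checking where it meets the axes: every point of the y-axis in the box is on the curve.
Finally, the integer polynomial consistent with all of this is the stated p.

3*x^3 - 3*x^2*y + 2*x^2 - 3*x*y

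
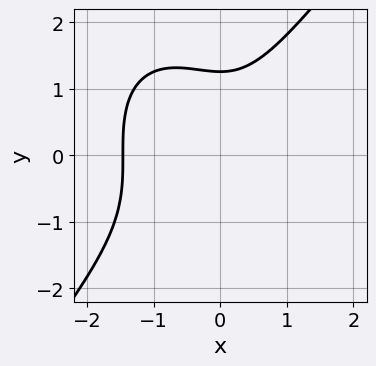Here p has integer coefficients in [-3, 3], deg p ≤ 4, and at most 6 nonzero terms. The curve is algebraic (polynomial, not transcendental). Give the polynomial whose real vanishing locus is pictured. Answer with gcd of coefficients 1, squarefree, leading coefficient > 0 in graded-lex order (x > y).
2*x^3 - y^3 + 2*x^2 + 2

1. deg p = 3.
2. The integer polynomial consistent with all of this is the stated p.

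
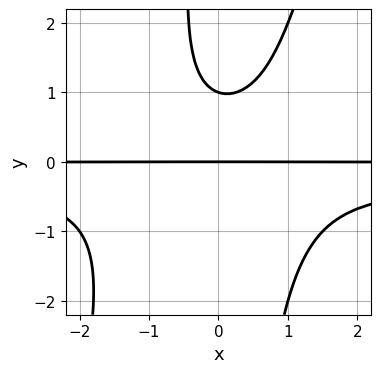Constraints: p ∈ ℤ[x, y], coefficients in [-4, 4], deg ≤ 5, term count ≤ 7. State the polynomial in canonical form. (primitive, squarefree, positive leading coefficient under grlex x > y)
3*x^2*y^2 - x*y^3 + x^2*y - 3*y^2 + 3*y

Degree: the shape is more complex than any degree-3 curve, so deg p = 4.
Observable constraints: the y-axis gridline crossings are at y ∈ {0, 1}; the visible x-axis segment lies entirely on the curve.
Solving for integer coefficients yields p as stated.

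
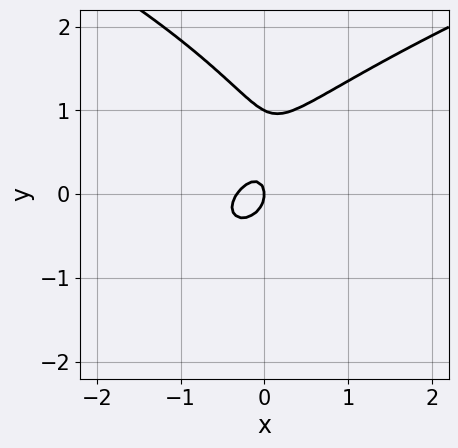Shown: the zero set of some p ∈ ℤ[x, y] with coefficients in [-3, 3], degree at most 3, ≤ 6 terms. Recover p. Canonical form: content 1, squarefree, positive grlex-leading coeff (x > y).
2*y^3 - 3*x^2 + 2*x*y - 2*y^2 - x

(a) Degree: no degree-2 curve has this shape, so deg p = 3.
(b) Observable constraints: one x-axis crossing is at x = 0; among the integer gridlines, it crosses the y-axis at y ∈ {0, 1}.
(c) Putting this together gives p.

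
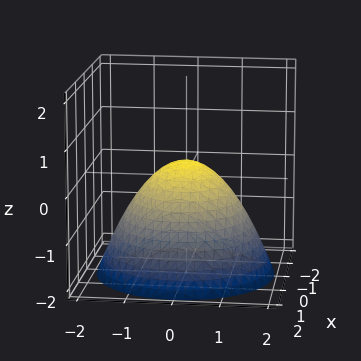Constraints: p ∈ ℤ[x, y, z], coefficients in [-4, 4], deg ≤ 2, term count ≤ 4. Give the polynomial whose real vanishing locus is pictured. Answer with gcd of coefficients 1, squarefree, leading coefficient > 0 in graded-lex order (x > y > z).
1. deg p = 2. The shape is more complex than any degree-1 surface.
2. Symmetries: the z-axis is an axis of rotation, so x and y enter only as x² + y².
3. From the axis intercepts and sections: a circular section at z = -1 has radius between 1 and 2.
4. Solving for integer coefficients yields p as stated.

2*x^2 + 2*y^2 + 3*z - 1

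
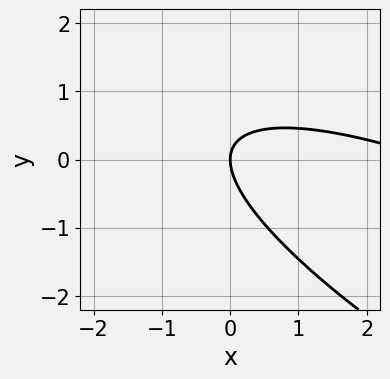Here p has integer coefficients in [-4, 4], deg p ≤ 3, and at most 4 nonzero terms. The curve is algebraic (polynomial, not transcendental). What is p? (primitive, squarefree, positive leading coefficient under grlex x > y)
1. Degree: the shape is more complex than any degree-1 curve, so deg p = 2.
2. Reading off the gridlines: one y-axis crossing is at y = 0; it crosses the x-axis at the gridline x = 0.
3. Together with the visible shape, these determine p as stated.

x^2 + 3*x*y + 3*y^2 - 3*x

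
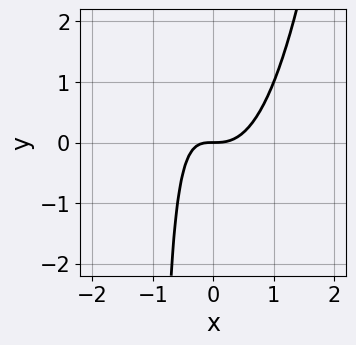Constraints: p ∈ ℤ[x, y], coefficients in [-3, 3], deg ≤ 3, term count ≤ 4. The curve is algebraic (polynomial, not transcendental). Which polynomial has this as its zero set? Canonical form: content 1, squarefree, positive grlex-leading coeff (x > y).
2*x^3 - x*y - y

The degree is 3 — no degree-2 curve has this shape.
Checking where it meets the axes: one y-axis crossing is at y = 0; it meets the x-axis at x = 0 (among the integer gridlines).
Fitting integer coefficients to these (and the overall shape) gives p.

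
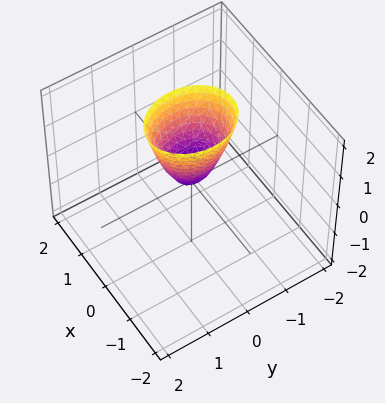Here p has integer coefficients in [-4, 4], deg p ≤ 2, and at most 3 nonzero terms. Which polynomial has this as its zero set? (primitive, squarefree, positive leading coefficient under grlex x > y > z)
1. deg p = 2. A paraboloid; a quadric.
2. Symmetries: it's symmetric under x → −x, forcing even powers of x; the y ↦ −y reflection is a symmetry, so y appears only in even powers.
3. Against the integer gridlines: it crosses the x-axis at the gridline x = 0; it meets the y-axis at y = 0 (among the integer gridlines).
4. The integer polynomial consistent with all of this is the stated p.

3*x^2 + 2*y^2 - z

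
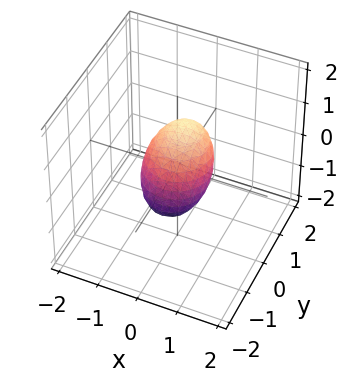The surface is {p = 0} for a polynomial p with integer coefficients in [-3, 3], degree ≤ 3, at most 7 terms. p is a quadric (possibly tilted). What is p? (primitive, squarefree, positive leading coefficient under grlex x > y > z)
3*x^2 + 3*y^2 - 3*y*z + 3*z^2 - 2

deg p = 2. A generic line meets the surface in up to 2 points.
Matching integer coefficients to the picture gives p.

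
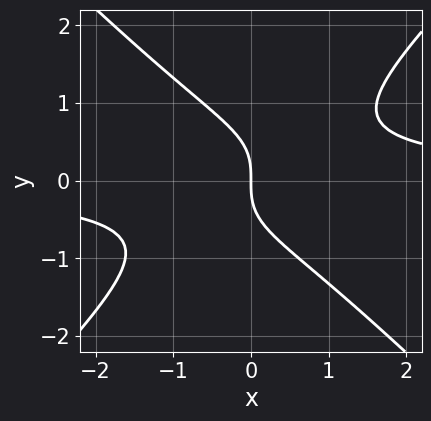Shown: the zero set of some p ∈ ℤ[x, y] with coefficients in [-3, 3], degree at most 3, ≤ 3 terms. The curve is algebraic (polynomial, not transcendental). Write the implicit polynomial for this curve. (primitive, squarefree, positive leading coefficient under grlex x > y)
x^2*y - y^3 - x

1. Degree: no degree-2 curve has this shape, so deg p = 3.
2. From the axis intercepts and sections: one y-axis crossing is at y = 0; one x-axis crossing is at x = 0.
3. These observations pin down the coefficients.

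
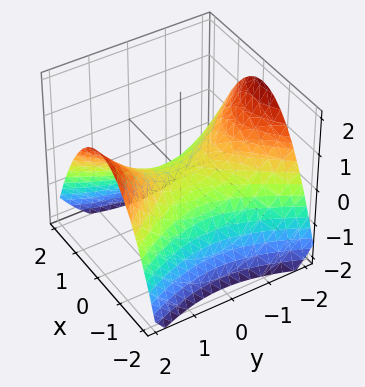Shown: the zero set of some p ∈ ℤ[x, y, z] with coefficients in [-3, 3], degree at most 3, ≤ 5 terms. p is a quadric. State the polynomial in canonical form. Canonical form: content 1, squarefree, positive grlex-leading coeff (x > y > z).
The degree is 2 — a saddle surface; a quadric.
Symmetries: mirror symmetry y ↦ −y ⇒ only even powers of y; it's symmetric under x → −x, forcing even powers of x.
Reading off the gridlines: it crosses the y-axis at the gridline y = 0; it meets the z-axis at z = 0 (among the integer gridlines); it crosses the x-axis at the gridline x = 0.
Solving for integer coefficients yields p as stated.

2*x^2 - y^2 + 3*z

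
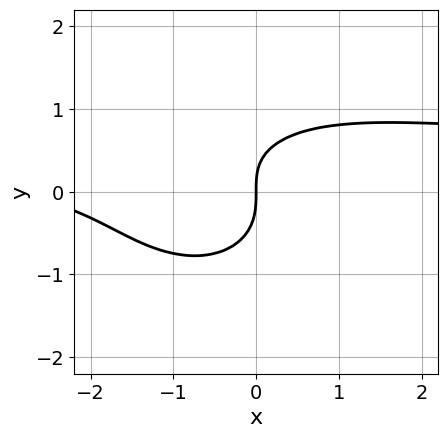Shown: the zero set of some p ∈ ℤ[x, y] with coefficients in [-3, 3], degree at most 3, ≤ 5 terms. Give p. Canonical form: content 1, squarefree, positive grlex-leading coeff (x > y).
2*x^2*y + 3*y^3 - x^2 + x*y - 3*x

1. deg p = 3.
2. From the visible intercepts: it meets the y-axis at y = 0 (among the integer gridlines); it meets the x-axis at x = 0 (among the integer gridlines).
3. Together with the visible shape, these determine p as stated.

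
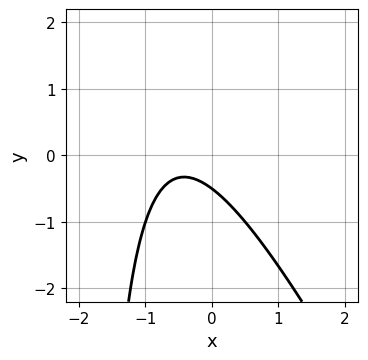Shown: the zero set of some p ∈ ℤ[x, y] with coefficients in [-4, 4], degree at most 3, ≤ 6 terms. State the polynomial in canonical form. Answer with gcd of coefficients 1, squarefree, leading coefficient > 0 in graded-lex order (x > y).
1. deg p = 2. A generic line meets the curve in up to 2 points.
2. From the visible intercepts: it misses every integer gridline on the x-axis.
3. Together with the visible shape, these determine p as stated.

2*x^2 + x*y + 2*x + 2*y + 1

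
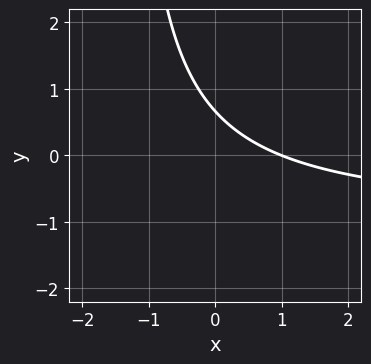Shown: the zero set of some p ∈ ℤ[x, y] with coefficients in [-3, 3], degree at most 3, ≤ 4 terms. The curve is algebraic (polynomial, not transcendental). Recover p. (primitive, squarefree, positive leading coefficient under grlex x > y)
2*x*y + 2*x + 3*y - 2

Degree: no degree-1 curve has this shape, so deg p = 2.
Checking where it meets the axes: it meets the x-axis at x = 1 (among the integer gridlines).
These observations pin down the coefficients.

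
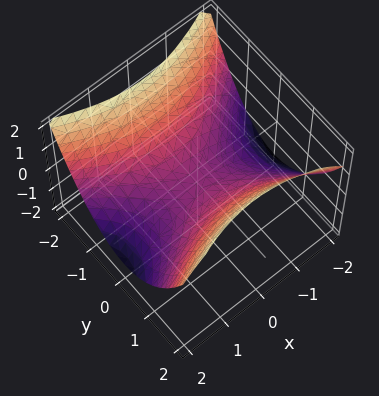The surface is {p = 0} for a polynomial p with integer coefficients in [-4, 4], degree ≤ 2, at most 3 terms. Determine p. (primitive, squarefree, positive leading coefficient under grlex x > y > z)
1. deg p = 2.
2. Symmetries: it's symmetric under x → −x, forcing even powers of x; it's symmetric under y → −y, forcing even powers of y.
3. Observable constraints: it crosses the y-axis at the gridline y = 0; it meets the x-axis at x = 0 (among the integer gridlines); one z-axis crossing is at z = 0.
4. Matching integer coefficients to the picture gives p.

x^2 - 2*y^2 + 3*z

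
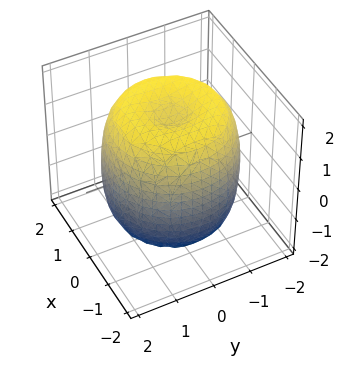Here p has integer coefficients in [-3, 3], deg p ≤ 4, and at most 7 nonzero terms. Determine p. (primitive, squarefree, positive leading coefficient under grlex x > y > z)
(a) The degree is 4 — no degree-3 surface has this shape.
(b) Symmetries: the surface is invariant under rotation about z: p = q(x² + y², z).
(c) From the visible intercepts: a circular section at z = 0 has radius between 1 and 2.
(d) Putting this together gives p.

x^4 + 2*x^2*y^2 + y^4 - 2*x^2 - 2*y^2 + z^2 - 2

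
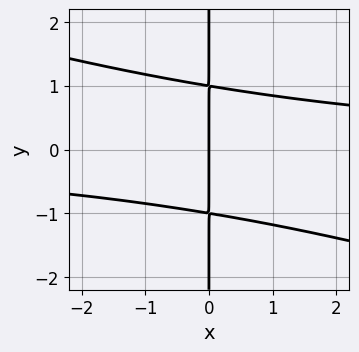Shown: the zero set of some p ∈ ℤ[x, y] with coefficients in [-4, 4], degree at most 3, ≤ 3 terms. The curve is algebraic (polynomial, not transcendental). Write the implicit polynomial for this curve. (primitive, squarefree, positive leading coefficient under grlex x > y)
x^2*y + 3*x*y^2 - 3*x

First, deg p = 3.
Next, reading off the gridlines: one x-axis crossing is at x = 0; the visible y-axis segment lies entirely on the curve.
Finally, solving for integer coefficients yields p as stated.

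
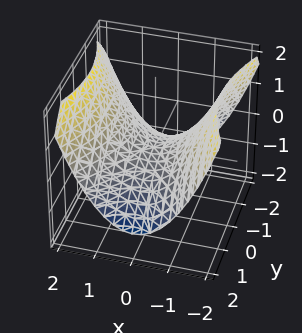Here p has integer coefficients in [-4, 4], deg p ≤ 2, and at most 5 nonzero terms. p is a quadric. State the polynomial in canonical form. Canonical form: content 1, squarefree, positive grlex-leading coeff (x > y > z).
2*x^2 - y^2 - 3*z

1. deg p = 2.
2. Symmetries: mirror symmetry y ↦ −y ⇒ only even powers of y; the x ↦ −x reflection is a symmetry, so x appears only in even powers.
3. Reading off the gridlines: one x-axis crossing is at x = 0; one y-axis crossing is at y = 0; it meets the z-axis at z = 0 (among the integer gridlines).
4. Together with the visible shape, these determine p as stated.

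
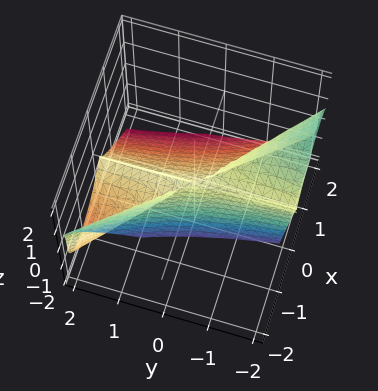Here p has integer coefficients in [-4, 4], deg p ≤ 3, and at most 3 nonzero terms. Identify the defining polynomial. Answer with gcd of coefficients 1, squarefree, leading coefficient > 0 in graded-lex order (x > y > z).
x^3 + x^2*y + z^3

1. deg p = 3. A generic line meets the surface in up to 3 points.
2. Observable constraints: it crosses the z-axis at the gridline z = 0; it crosses the x-axis at the gridline x = 0; every point of the y-axis in the box is on the surface.
3. Assembling these constraints gives the stated polynomial.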